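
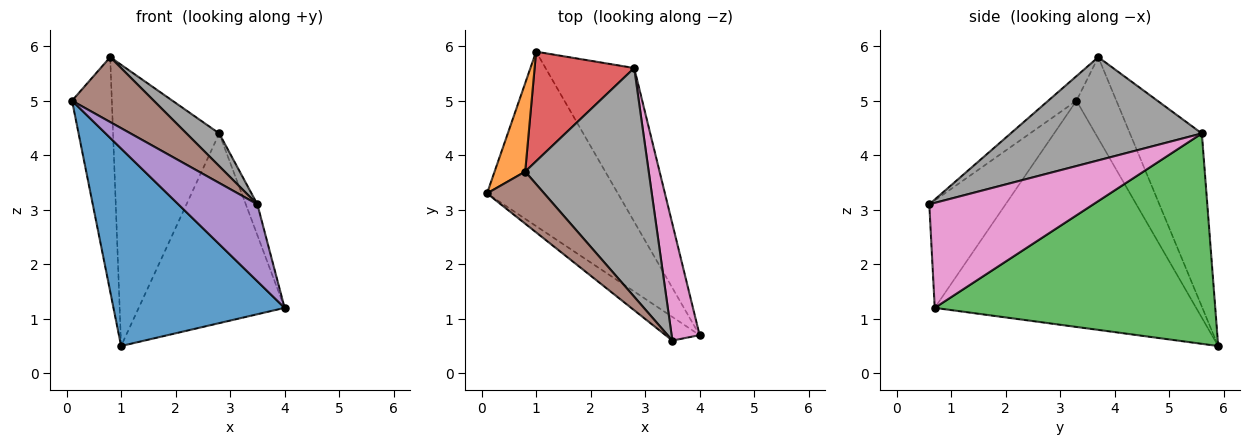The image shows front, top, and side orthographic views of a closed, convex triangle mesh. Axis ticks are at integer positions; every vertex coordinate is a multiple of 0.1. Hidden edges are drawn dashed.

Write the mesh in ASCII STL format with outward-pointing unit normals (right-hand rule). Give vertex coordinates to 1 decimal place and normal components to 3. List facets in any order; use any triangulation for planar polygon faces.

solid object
 facet normal -0.753 -0.493 -0.436
  outer loop
   vertex 1.0 5.9 0.5
   vertex 4.0 0.7 1.2
   vertex 0.1 3.3 5.0
  endloop
 endfacet
 facet normal -0.684 0.682 0.257
  outer loop
   vertex 0.8 3.7 5.8
   vertex 1.0 5.9 0.5
   vertex 0.1 3.3 5.0
  endloop
 endfacet
 facet normal 0.831 0.432 -0.350
  outer loop
   vertex 2.8 5.6 4.4
   vertex 4.0 0.7 1.2
   vertex 1.0 5.9 0.5
  endloop
 endfacet
 facet normal -0.534 0.788 0.307
  outer loop
   vertex 2.8 5.6 4.4
   vertex 1.0 5.9 0.5
   vertex 0.8 3.7 5.8
  endloop
 endfacet
 facet normal -0.678 -0.703 -0.215
  outer loop
   vertex 3.5 0.6 3.1
   vertex 0.1 3.3 5.0
   vertex 4.0 0.7 1.2
  endloop
 endfacet
 facet normal -0.260 -0.753 0.604
  outer loop
   vertex 3.5 0.6 3.1
   vertex 0.8 3.7 5.8
   vertex 0.1 3.3 5.0
  endloop
 endfacet
 facet normal 0.964 0.068 0.257
  outer loop
   vertex 3.5 0.6 3.1
   vertex 4.0 0.7 1.2
   vertex 2.8 5.6 4.4
  endloop
 endfacet
 facet normal 0.637 -0.109 0.763
  outer loop
   vertex 3.5 0.6 3.1
   vertex 2.8 5.6 4.4
   vertex 0.8 3.7 5.8
  endloop
 endfacet
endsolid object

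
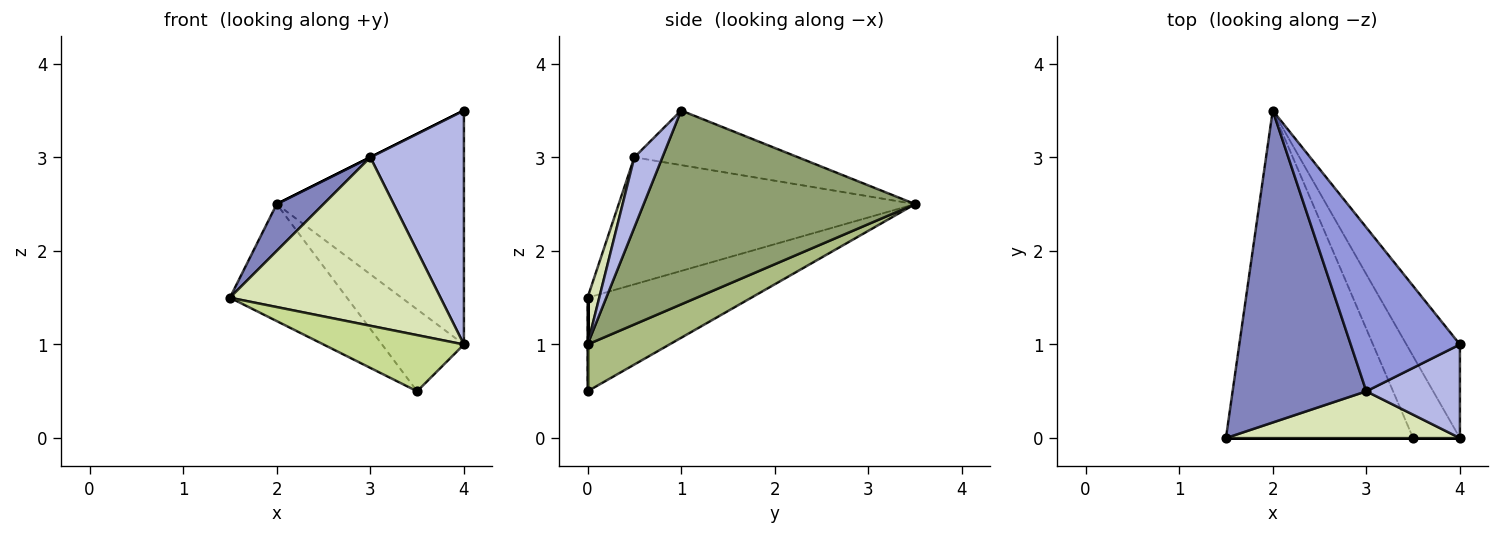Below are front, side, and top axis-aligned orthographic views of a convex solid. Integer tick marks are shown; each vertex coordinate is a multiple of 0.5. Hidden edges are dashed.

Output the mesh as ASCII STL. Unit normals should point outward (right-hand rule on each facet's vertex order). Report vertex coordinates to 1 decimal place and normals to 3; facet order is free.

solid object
 facet normal -0.426 0.304 -0.852
  outer loop
   vertex 3.5 0.0 0.5
   vertex 1.5 0.0 1.5
   vertex 2.0 3.5 2.5
  endloop
 endfacet
 facet normal -0.685 -0.108 0.721
  outer loop
   vertex 3.0 0.5 3.0
   vertex 2.0 3.5 2.5
   vertex 1.5 0.0 1.5
  endloop
 endfacet
 facet normal -0.447 0.000 0.894
  outer loop
   vertex 3.0 0.5 3.0
   vertex 4.0 1.0 3.5
   vertex 2.0 3.5 2.5
  endloop
 endfacet
 facet normal 0.268 -0.894 0.358
  outer loop
   vertex 4.0 0.0 1.0
   vertex 4.0 1.0 3.5
   vertex 3.0 0.5 3.0
  endloop
 endfacet
 facet normal 0.803 0.554 -0.221
  outer loop
   vertex 4.0 0.0 1.0
   vertex 2.0 3.5 2.5
   vertex 4.0 1.0 3.5
  endloop
 endfacet
 facet normal 0.577 0.577 -0.577
  outer loop
   vertex 4.0 0.0 1.0
   vertex 3.5 0.0 0.5
   vertex 2.0 3.5 2.5
  endloop
 endfacet
 facet normal 0.000 -1.000 0.000
  outer loop
   vertex 4.0 0.0 1.0
   vertex 1.5 0.0 1.5
   vertex 3.5 0.0 0.5
  endloop
 endfacet
 facet normal 0.053 -0.962 0.267
  outer loop
   vertex 4.0 0.0 1.0
   vertex 3.0 0.5 3.0
   vertex 1.5 0.0 1.5
  endloop
 endfacet
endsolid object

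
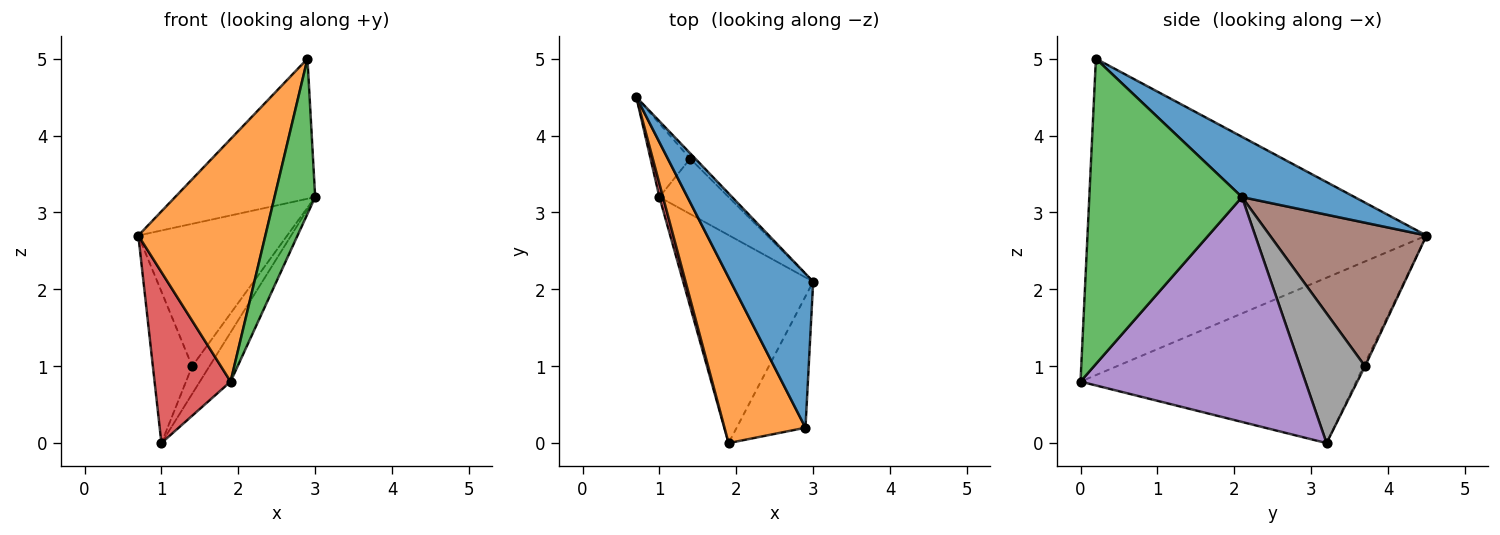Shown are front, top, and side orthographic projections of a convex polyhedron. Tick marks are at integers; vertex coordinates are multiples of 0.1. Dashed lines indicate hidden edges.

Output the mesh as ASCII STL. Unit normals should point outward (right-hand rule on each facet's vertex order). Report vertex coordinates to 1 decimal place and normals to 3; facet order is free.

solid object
 facet normal 0.476 0.592 0.651
  outer loop
   vertex 2.9 0.2 5.0
   vertex 3.0 2.1 3.2
   vertex 0.7 4.5 2.7
  endloop
 endfacet
 facet normal -0.911 -0.341 0.233
  outer loop
   vertex 2.9 0.2 5.0
   vertex 0.7 4.5 2.7
   vertex 1.9 0.0 0.8
  endloop
 endfacet
 facet normal 0.944 -0.251 -0.213
  outer loop
   vertex 2.9 0.2 5.0
   vertex 1.9 0.0 0.8
   vertex 3.0 2.1 3.2
  endloop
 endfacet
 facet normal -0.964 -0.266 0.021
  outer loop
   vertex 1.0 3.2 0.0
   vertex 1.9 0.0 0.8
   vertex 0.7 4.5 2.7
  endloop
 endfacet
 facet normal 0.860 0.118 -0.497
  outer loop
   vertex 1.0 3.2 0.0
   vertex 3.0 2.1 3.2
   vertex 1.9 0.0 0.8
  endloop
 endfacet
 facet normal 0.724 0.689 -0.026
  outer loop
   vertex 1.4 3.7 1.0
   vertex 0.7 4.5 2.7
   vertex 3.0 2.1 3.2
  endloop
 endfacet
 facet normal -0.033 0.899 -0.437
  outer loop
   vertex 1.4 3.7 1.0
   vertex 1.0 3.2 0.0
   vertex 0.7 4.5 2.7
  endloop
 endfacet
 facet normal 0.859 0.229 -0.458
  outer loop
   vertex 1.4 3.7 1.0
   vertex 3.0 2.1 3.2
   vertex 1.0 3.2 0.0
  endloop
 endfacet
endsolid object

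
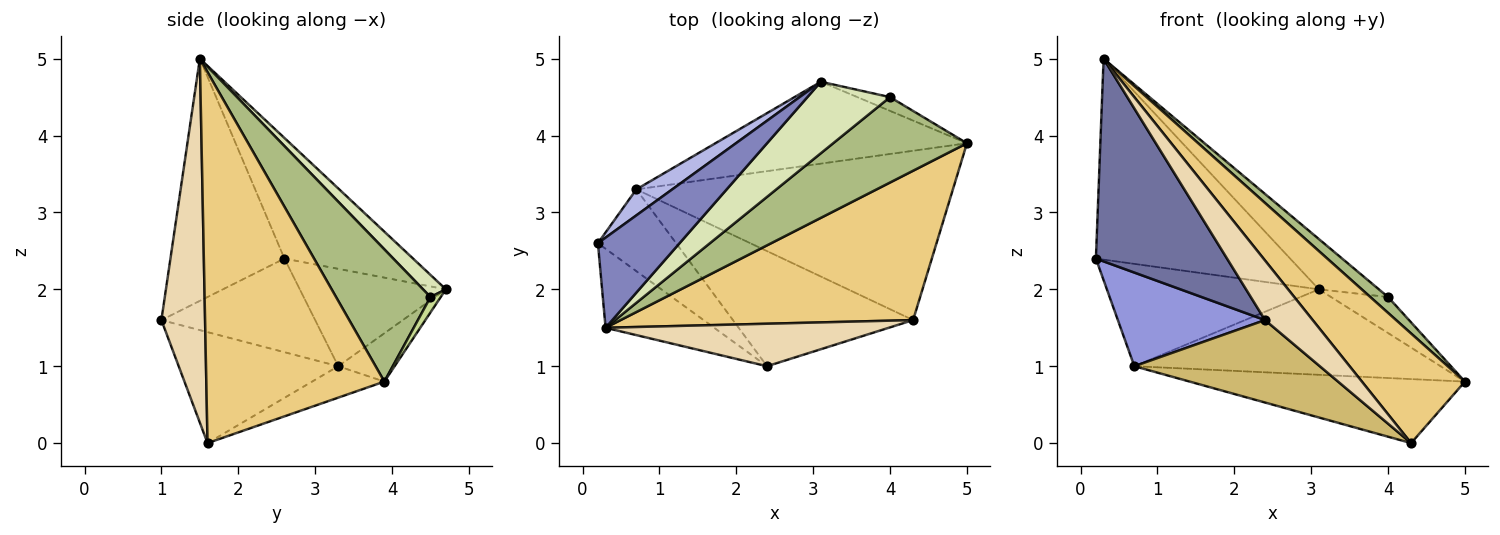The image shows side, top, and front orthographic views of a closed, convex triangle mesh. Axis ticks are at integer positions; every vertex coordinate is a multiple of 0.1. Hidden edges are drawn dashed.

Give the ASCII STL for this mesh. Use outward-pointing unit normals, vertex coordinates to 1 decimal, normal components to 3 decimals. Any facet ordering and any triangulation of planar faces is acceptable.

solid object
 facet normal -0.629 -0.724 -0.282
  outer loop
   vertex 0.3 1.5 5.0
   vertex 0.2 2.6 2.4
   vertex 2.4 1.0 1.6
  endloop
 endfacet
 facet normal -0.517 0.781 0.350
  outer loop
   vertex 3.1 4.7 2.0
   vertex 0.2 2.6 2.4
   vertex 0.3 1.5 5.0
  endloop
 endfacet
 facet normal -0.618 -0.592 -0.517
  outer loop
   vertex 0.7 3.3 1.0
   vertex 2.4 1.0 1.6
   vertex 0.2 2.6 2.4
  endloop
 endfacet
 facet normal -0.555 0.806 0.205
  outer loop
   vertex 0.7 3.3 1.0
   vertex 0.2 2.6 2.4
   vertex 3.1 4.7 2.0
  endloop
 endfacet
 facet normal -0.132 0.716 -0.686
  outer loop
   vertex 0.7 3.3 1.0
   vertex 3.1 4.7 2.0
   vertex 5.0 3.9 0.8
  endloop
 endfacet
 facet normal 0.697 -0.131 0.705
  outer loop
   vertex 4.0 4.5 1.9
   vertex 0.3 1.5 5.0
   vertex 5.0 3.9 0.8
  endloop
 endfacet
 facet normal 0.166 0.921 -0.352
  outer loop
   vertex 4.0 4.5 1.9
   vertex 5.0 3.9 0.8
   vertex 3.1 4.7 2.0
  endloop
 endfacet
 facet normal 0.214 0.562 0.799
  outer loop
   vertex 4.0 4.5 1.9
   vertex 3.1 4.7 2.0
   vertex 0.3 1.5 5.0
  endloop
 endfacet
 facet normal -0.092 0.352 -0.931
  outer loop
   vertex 4.3 1.6 0.0
   vertex 0.7 3.3 1.0
   vertex 5.0 3.9 0.8
  endloop
 endfacet
 facet normal -0.448 -0.521 -0.727
  outer loop
   vertex 4.3 1.6 0.0
   vertex 2.4 1.0 1.6
   vertex 0.7 3.3 1.0
  endloop
 endfacet
 facet normal 0.715 -0.414 0.564
  outer loop
   vertex 4.3 1.6 0.0
   vertex 5.0 3.9 0.8
   vertex 0.3 1.5 5.0
  endloop
 endfacet
 facet normal 0.598 -0.653 0.465
  outer loop
   vertex 4.3 1.6 0.0
   vertex 0.3 1.5 5.0
   vertex 2.4 1.0 1.6
  endloop
 endfacet
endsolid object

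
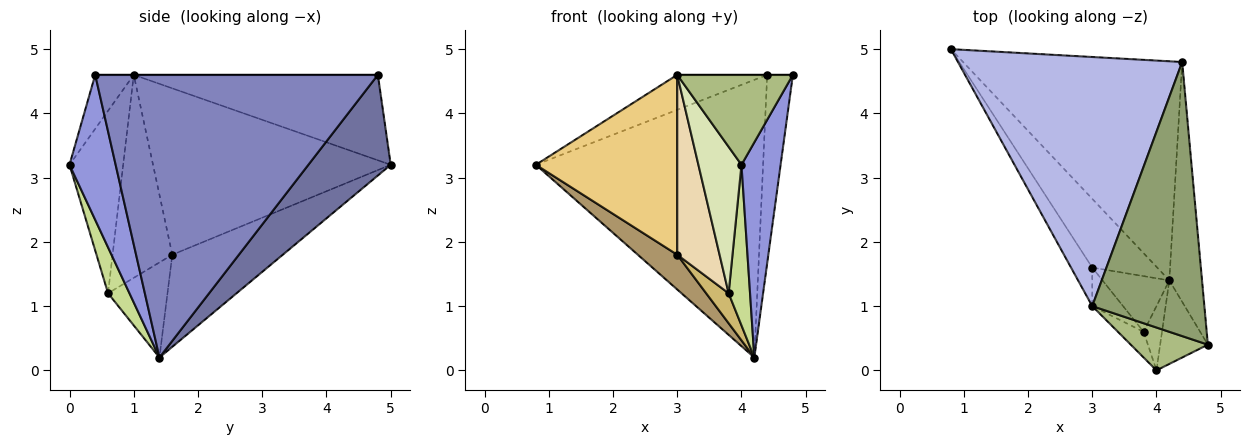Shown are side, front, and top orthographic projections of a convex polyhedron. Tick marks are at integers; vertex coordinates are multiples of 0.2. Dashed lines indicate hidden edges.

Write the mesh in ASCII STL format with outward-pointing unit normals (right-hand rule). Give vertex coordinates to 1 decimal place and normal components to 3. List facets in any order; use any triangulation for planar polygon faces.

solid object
 facet normal 0.274 0.755 -0.596
  outer loop
   vertex 4.2 1.4 0.2
   vertex 0.8 5.0 3.2
   vertex 4.4 4.8 4.6
  endloop
 endfacet
 facet normal 0.989 0.090 -0.114
  outer loop
   vertex 4.2 1.4 0.2
   vertex 4.4 4.8 4.6
   vertex 4.8 0.4 4.6
  endloop
 endfacet
 facet normal 0.740 -0.627 -0.243
  outer loop
   vertex 4.0 0.0 3.2
   vertex 4.2 1.4 0.2
   vertex 4.8 0.4 4.6
  endloop
 endfacet
 facet normal -0.353 0.130 0.927
  outer loop
   vertex 3.0 1.0 4.6
   vertex 4.4 4.8 4.6
   vertex 0.8 5.0 3.2
  endloop
 endfacet
 facet normal 0.000 0.000 1.000
  outer loop
   vertex 3.0 1.0 4.6
   vertex 4.8 0.4 4.6
   vertex 4.4 4.8 4.6
  endloop
 endfacet
 facet normal -0.288 -0.865 0.412
  outer loop
   vertex 3.0 1.0 4.6
   vertex 4.0 0.0 3.2
   vertex 4.8 0.4 4.6
  endloop
 endfacet
 facet normal 0.680 -0.680 -0.272
  outer loop
   vertex 3.8 0.6 1.2
   vertex 4.2 1.4 0.2
   vertex 4.0 0.0 3.2
  endloop
 endfacet
 facet normal -0.775 -0.622 -0.109
  outer loop
   vertex 3.8 0.6 1.2
   vertex 4.0 0.0 3.2
   vertex 3.0 1.0 4.6
  endloop
 endfacet
 facet normal -0.785 -0.280 -0.553
  outer loop
   vertex 3.0 1.6 1.8
   vertex 0.8 5.0 3.2
   vertex 4.2 1.4 0.2
  endloop
 endfacet
 facet normal -0.782 -0.296 -0.549
  outer loop
   vertex 3.0 1.6 1.8
   vertex 4.2 1.4 0.2
   vertex 3.8 0.6 1.2
  endloop
 endfacet
 facet normal -0.854 -0.508 -0.109
  outer loop
   vertex 3.0 1.6 1.8
   vertex 3.0 1.0 4.6
   vertex 0.8 5.0 3.2
  endloop
 endfacet
 facet normal -0.810 -0.574 -0.123
  outer loop
   vertex 3.0 1.6 1.8
   vertex 3.8 0.6 1.2
   vertex 3.0 1.0 4.6
  endloop
 endfacet
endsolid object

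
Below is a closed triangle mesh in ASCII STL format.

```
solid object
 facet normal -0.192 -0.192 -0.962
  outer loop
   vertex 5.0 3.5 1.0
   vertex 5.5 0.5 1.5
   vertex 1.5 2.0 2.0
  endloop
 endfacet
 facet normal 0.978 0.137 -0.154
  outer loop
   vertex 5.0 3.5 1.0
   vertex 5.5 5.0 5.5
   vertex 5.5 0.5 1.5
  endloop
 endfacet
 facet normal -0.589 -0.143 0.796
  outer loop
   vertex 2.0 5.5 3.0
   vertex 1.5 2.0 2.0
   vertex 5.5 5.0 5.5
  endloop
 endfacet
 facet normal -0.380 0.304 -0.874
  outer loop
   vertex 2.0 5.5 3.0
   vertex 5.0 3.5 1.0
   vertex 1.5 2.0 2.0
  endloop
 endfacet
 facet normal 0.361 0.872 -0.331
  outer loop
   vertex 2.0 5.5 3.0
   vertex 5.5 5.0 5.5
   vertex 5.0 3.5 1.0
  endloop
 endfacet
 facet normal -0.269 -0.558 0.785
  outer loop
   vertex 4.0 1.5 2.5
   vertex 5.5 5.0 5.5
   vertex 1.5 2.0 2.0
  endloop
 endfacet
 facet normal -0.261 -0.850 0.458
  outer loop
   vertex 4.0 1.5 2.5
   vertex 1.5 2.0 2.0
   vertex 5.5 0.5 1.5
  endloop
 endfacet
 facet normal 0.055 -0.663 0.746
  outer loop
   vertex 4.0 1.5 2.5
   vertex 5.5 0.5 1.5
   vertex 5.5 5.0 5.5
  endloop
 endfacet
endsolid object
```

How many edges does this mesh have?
12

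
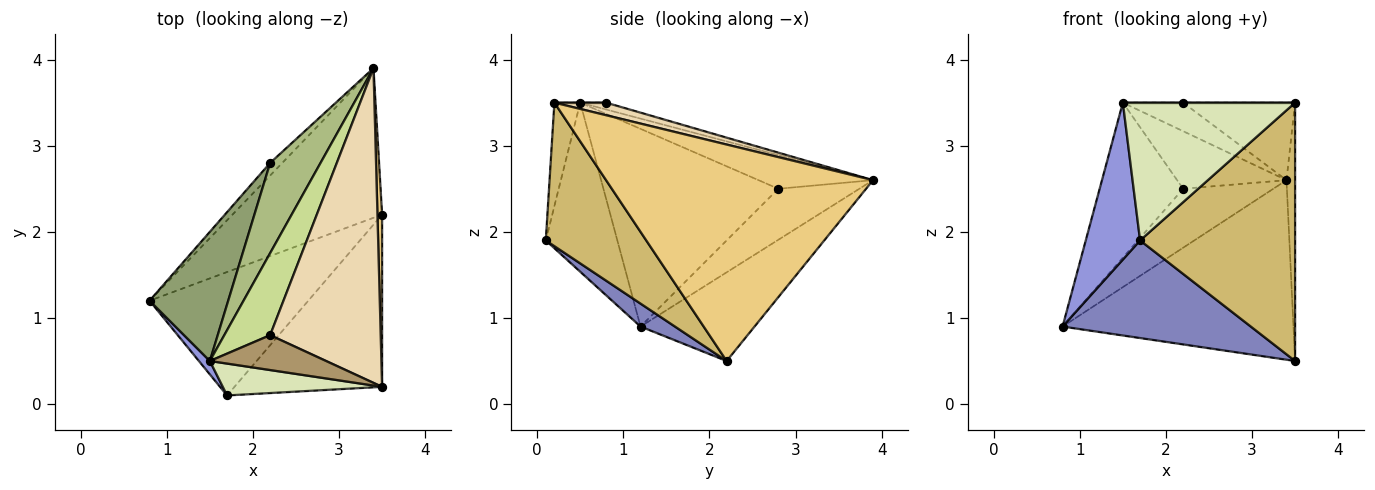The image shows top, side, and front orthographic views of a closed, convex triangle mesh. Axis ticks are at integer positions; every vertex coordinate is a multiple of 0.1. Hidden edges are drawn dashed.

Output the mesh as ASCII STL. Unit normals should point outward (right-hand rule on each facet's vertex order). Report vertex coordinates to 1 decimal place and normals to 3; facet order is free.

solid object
 facet normal -0.355 0.718 -0.598
  outer loop
   vertex 3.4 3.9 2.6
   vertex 3.5 2.2 0.5
   vertex 0.8 1.2 0.9
  endloop
 endfacet
 facet normal 0.113 -0.616 -0.779
  outer loop
   vertex 1.7 0.1 1.9
   vertex 0.8 1.2 0.9
   vertex 3.5 2.2 0.5
  endloop
 endfacet
 facet normal -0.795 -0.604 0.052
  outer loop
   vertex 1.7 0.1 1.9
   vertex 1.5 0.5 3.5
   vertex 0.8 1.2 0.9
  endloop
 endfacet
 facet normal -0.660 0.735 -0.157
  outer loop
   vertex 2.2 2.8 2.5
   vertex 3.4 3.9 2.6
   vertex 0.8 1.2 0.9
  endloop
 endfacet
 facet normal -0.849 0.405 0.338
  outer loop
   vertex 2.2 2.8 2.5
   vertex 0.8 1.2 0.9
   vertex 1.5 0.5 3.5
  endloop
 endfacet
 facet normal -0.491 0.469 0.734
  outer loop
   vertex 2.2 2.8 2.5
   vertex 1.5 0.5 3.5
   vertex 3.4 3.9 2.6
  endloop
 endfacet
 facet normal -0.140 0.326 0.935
  outer loop
   vertex 2.2 0.8 3.5
   vertex 3.4 3.9 2.6
   vertex 1.5 0.5 3.5
  endloop
 endfacet
 facet normal -0.145 -0.964 0.223
  outer loop
   vertex 3.5 0.2 3.5
   vertex 1.5 0.5 3.5
   vertex 1.7 0.1 1.9
  endloop
 endfacet
 facet normal 0.000 0.000 1.000
  outer loop
   vertex 3.5 0.2 3.5
   vertex 2.2 0.8 3.5
   vertex 1.5 0.5 3.5
  endloop
 endfacet
 facet normal 0.475 -0.732 -0.488
  outer loop
   vertex 3.5 0.2 3.5
   vertex 1.7 0.1 1.9
   vertex 3.5 2.2 0.5
  endloop
 endfacet
 facet normal 0.999 0.032 0.021
  outer loop
   vertex 3.5 0.2 3.5
   vertex 3.5 2.2 0.5
   vertex 3.4 3.9 2.6
  endloop
 endfacet
 facet normal 0.110 0.238 0.965
  outer loop
   vertex 3.5 0.2 3.5
   vertex 3.4 3.9 2.6
   vertex 2.2 0.8 3.5
  endloop
 endfacet
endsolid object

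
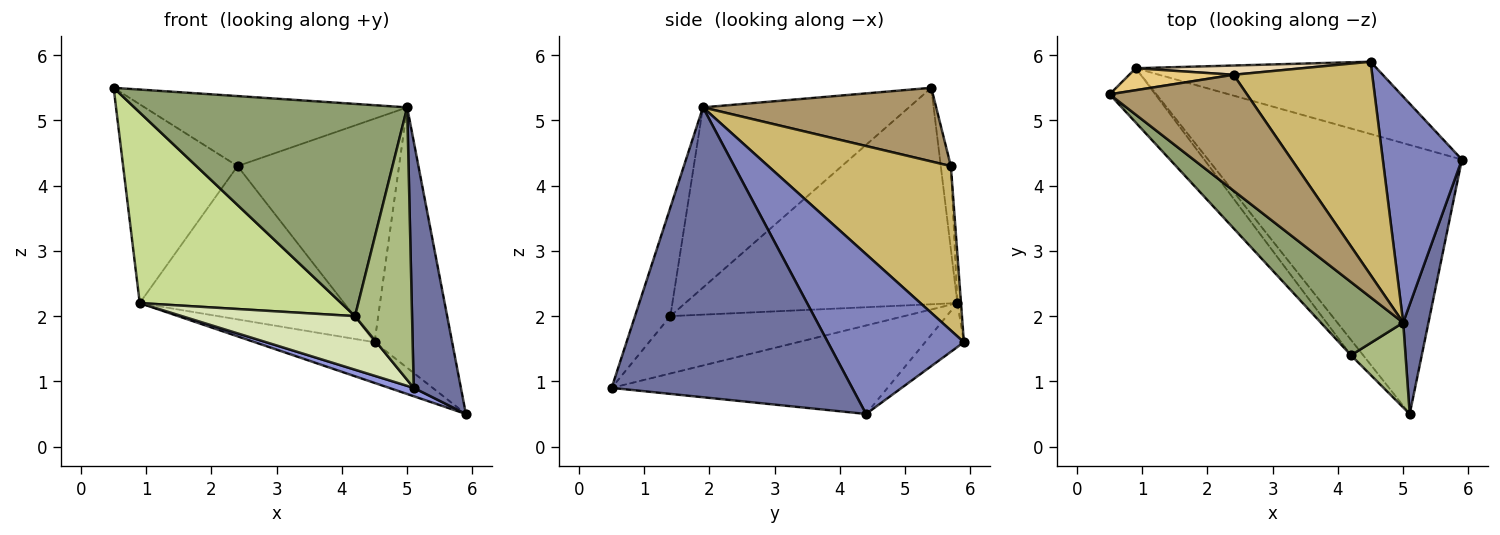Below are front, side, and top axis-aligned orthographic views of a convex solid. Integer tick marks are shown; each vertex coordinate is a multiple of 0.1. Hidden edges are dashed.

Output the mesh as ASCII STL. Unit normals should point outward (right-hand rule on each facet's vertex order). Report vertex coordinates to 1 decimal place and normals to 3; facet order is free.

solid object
 facet normal 0.978 -0.192 0.085
  outer loop
   vertex 5.0 1.9 5.2
   vertex 5.1 0.5 0.9
   vertex 5.9 4.4 0.5
  endloop
 endfacet
 facet normal 0.798 0.455 0.395
  outer loop
   vertex 5.0 1.9 5.2
   vertex 5.9 4.4 0.5
   vertex 4.5 5.9 1.6
  endloop
 endfacet
 facet normal -0.329 -0.029 -0.944
  outer loop
   vertex 0.9 5.8 2.2
   vertex 5.9 4.4 0.5
   vertex 5.1 0.5 0.9
  endloop
 endfacet
 facet normal -0.157 0.485 -0.861
  outer loop
   vertex 0.9 5.8 2.2
   vertex 4.5 5.9 1.6
   vertex 5.9 4.4 0.5
  endloop
 endfacet
 facet normal -0.581 -0.770 0.265
  outer loop
   vertex 4.2 1.4 2.0
   vertex 5.0 1.9 5.2
   vertex 0.5 5.4 5.5
  endloop
 endfacet
 facet normal -0.509 -0.822 0.256
  outer loop
   vertex 4.2 1.4 2.0
   vertex 5.1 0.5 0.9
   vertex 5.0 1.9 5.2
  endloop
 endfacet
 facet normal -0.792 -0.587 -0.167
  outer loop
   vertex 4.2 1.4 2.0
   vertex 0.5 5.4 5.5
   vertex 0.9 5.8 2.2
  endloop
 endfacet
 facet normal -0.792 -0.587 -0.168
  outer loop
   vertex 4.2 1.4 2.0
   vertex 0.9 5.8 2.2
   vertex 5.1 0.5 0.9
  endloop
 endfacet
 facet normal 0.417 0.470 0.778
  outer loop
   vertex 2.4 5.7 4.3
   vertex 0.5 5.4 5.5
   vertex 5.0 1.9 5.2
  endloop
 endfacet
 facet normal 0.633 0.560 0.534
  outer loop
   vertex 2.4 5.7 4.3
   vertex 5.0 1.9 5.2
   vertex 4.5 5.9 1.6
  endloop
 endfacet
 facet normal -0.087 0.990 0.109
  outer loop
   vertex 2.4 5.7 4.3
   vertex 0.9 5.8 2.2
   vertex 0.5 5.4 5.5
  endloop
 endfacet
 facet normal -0.018 0.998 0.060
  outer loop
   vertex 2.4 5.7 4.3
   vertex 4.5 5.9 1.6
   vertex 0.9 5.8 2.2
  endloop
 endfacet
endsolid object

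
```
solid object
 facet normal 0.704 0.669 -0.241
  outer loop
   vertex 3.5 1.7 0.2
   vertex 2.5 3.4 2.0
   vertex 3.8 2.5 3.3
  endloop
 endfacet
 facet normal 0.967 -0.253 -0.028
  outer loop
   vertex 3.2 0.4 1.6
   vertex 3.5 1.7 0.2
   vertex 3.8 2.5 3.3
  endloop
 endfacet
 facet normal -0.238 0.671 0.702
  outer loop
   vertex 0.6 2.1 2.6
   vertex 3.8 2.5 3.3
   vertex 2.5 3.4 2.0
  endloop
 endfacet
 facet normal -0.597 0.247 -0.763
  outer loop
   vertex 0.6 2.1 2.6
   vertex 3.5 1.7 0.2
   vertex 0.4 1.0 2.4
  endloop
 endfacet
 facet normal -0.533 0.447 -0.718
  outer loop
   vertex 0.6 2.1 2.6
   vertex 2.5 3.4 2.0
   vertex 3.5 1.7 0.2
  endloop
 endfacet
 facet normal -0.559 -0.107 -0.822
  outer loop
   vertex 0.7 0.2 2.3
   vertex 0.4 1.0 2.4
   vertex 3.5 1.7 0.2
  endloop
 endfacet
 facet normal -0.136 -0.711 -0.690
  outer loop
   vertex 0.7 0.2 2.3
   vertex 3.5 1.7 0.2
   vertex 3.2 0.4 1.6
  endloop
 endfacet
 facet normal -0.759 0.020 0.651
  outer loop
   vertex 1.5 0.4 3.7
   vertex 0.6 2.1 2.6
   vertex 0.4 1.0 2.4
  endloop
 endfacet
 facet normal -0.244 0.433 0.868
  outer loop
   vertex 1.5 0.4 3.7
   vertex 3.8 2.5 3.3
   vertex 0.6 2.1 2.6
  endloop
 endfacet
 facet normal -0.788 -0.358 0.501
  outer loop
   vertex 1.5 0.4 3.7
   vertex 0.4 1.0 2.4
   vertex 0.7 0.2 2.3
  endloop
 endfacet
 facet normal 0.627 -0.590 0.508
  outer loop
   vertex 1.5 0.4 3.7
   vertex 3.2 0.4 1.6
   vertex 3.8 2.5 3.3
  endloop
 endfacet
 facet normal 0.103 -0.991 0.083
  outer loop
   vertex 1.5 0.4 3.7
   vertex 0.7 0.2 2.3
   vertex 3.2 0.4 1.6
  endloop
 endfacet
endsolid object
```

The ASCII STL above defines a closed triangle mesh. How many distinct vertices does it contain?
8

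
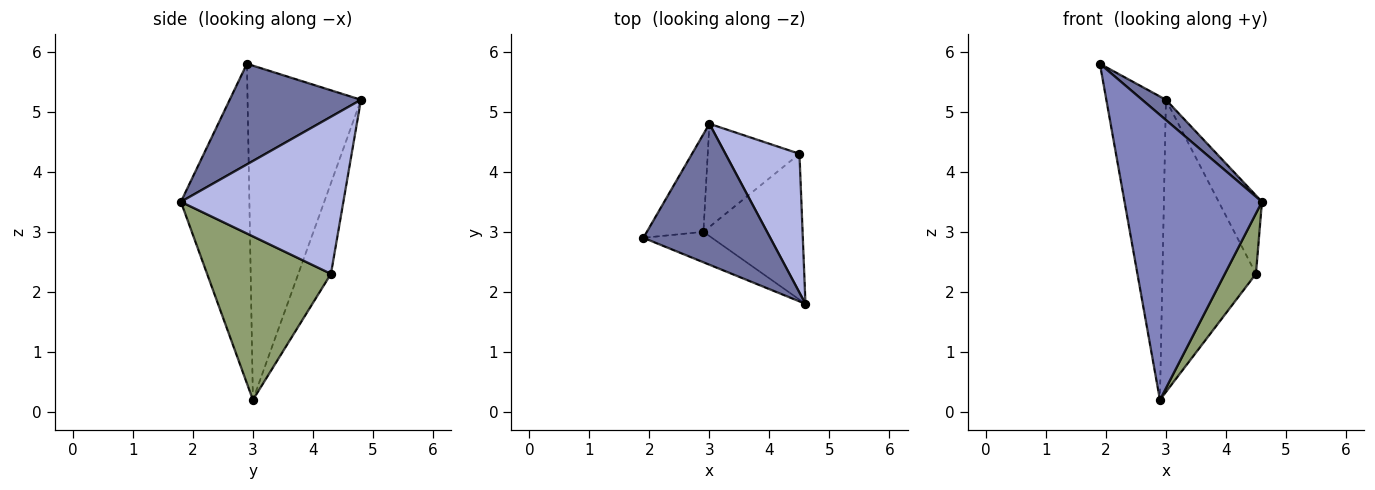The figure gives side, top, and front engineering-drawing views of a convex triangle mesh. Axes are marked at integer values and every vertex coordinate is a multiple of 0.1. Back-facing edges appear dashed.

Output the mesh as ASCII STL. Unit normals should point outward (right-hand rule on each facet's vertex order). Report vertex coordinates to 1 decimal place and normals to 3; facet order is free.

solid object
 facet normal 0.618 -0.112 0.778
  outer loop
   vertex 3.0 4.8 5.2
   vertex 1.9 2.9 5.8
   vertex 4.6 1.8 3.5
  endloop
 endfacet
 facet normal -0.444 -0.891 -0.095
  outer loop
   vertex 2.9 3.0 0.2
   vertex 4.6 1.8 3.5
   vertex 1.9 2.9 5.8
  endloop
 endfacet
 facet normal -0.875 0.460 -0.148
  outer loop
   vertex 2.9 3.0 0.2
   vertex 1.9 2.9 5.8
   vertex 3.0 4.8 5.2
  endloop
 endfacet
 facet normal 0.879 0.234 0.415
  outer loop
   vertex 4.5 4.3 2.3
   vertex 3.0 4.8 5.2
   vertex 4.6 1.8 3.5
  endloop
 endfacet
 facet normal 0.836 -0.210 -0.507
  outer loop
   vertex 4.5 4.3 2.3
   vertex 4.6 1.8 3.5
   vertex 2.9 3.0 0.2
  endloop
 endfacet
 facet normal -0.313 0.896 -0.316
  outer loop
   vertex 4.5 4.3 2.3
   vertex 2.9 3.0 0.2
   vertex 3.0 4.8 5.2
  endloop
 endfacet
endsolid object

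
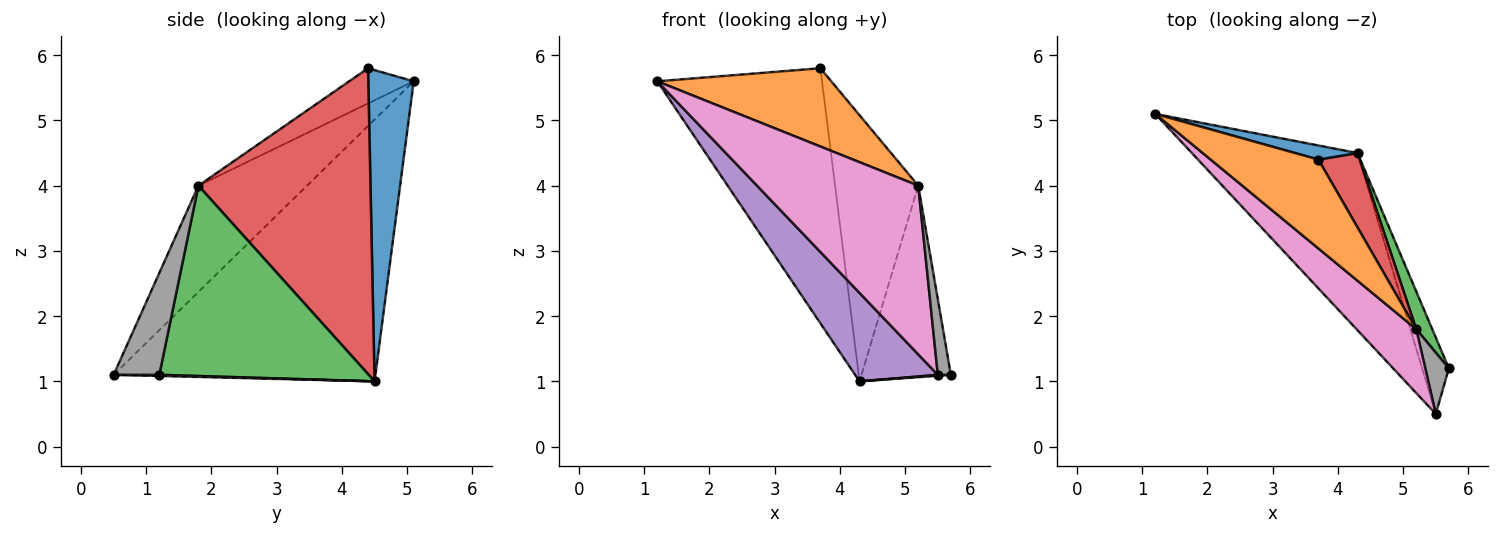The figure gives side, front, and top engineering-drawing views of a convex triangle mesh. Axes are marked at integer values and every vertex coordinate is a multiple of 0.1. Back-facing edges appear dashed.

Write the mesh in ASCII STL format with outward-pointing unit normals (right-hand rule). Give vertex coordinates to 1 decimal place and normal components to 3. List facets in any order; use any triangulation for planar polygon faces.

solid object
 facet normal 0.265 0.963 0.053
  outer loop
   vertex 3.7 4.4 5.8
   vertex 4.3 4.5 1.0
   vertex 1.2 5.1 5.6
  endloop
 endfacet
 facet normal -0.238 -0.642 0.729
  outer loop
   vertex 5.2 1.8 4.0
   vertex 3.7 4.4 5.8
   vertex 1.2 5.1 5.6
  endloop
 endfacet
 facet normal 0.917 0.391 0.077
  outer loop
   vertex 5.2 1.8 4.0
   vertex 5.7 1.2 1.1
   vertex 4.3 4.5 1.0
  endloop
 endfacet
 facet normal 0.894 0.432 0.121
  outer loop
   vertex 5.2 1.8 4.0
   vertex 4.3 4.5 1.0
   vertex 3.7 4.4 5.8
  endloop
 endfacet
 facet normal -0.816 -0.258 -0.517
  outer loop
   vertex 5.5 0.5 1.1
   vertex 1.2 5.1 5.6
   vertex 4.3 4.5 1.0
  endloop
 endfacet
 facet normal 0.043 -0.012 -0.999
  outer loop
   vertex 5.5 0.5 1.1
   vertex 4.3 4.5 1.0
   vertex 5.7 1.2 1.1
  endloop
 endfacet
 facet normal -0.533 -0.791 0.300
  outer loop
   vertex 5.5 0.5 1.1
   vertex 5.2 1.8 4.0
   vertex 1.2 5.1 5.6
  endloop
 endfacet
 facet normal 0.939 -0.268 0.217
  outer loop
   vertex 5.5 0.5 1.1
   vertex 5.7 1.2 1.1
   vertex 5.2 1.8 4.0
  endloop
 endfacet
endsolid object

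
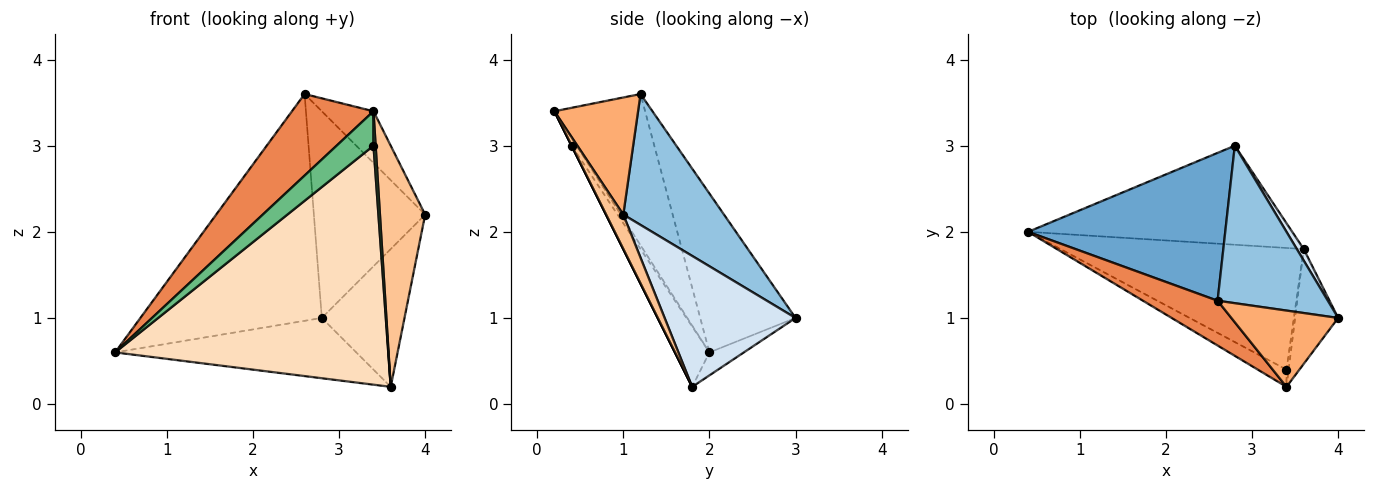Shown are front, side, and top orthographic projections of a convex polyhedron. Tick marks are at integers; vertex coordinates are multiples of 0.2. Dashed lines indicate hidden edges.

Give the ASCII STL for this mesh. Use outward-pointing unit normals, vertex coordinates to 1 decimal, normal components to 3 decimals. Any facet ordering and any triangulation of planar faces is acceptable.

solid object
 facet normal -0.403 0.767 0.500
  outer loop
   vertex 2.6 1.2 3.6
   vertex 2.8 3.0 1.0
   vertex 0.4 2.0 0.6
  endloop
 endfacet
 facet normal 0.584 0.646 0.492
  outer loop
   vertex 2.6 1.2 3.6
   vertex 4.0 1.0 2.2
   vertex 2.8 3.0 1.0
  endloop
 endfacet
 facet normal -0.074 0.519 -0.852
  outer loop
   vertex 3.6 1.8 0.2
   vertex 0.4 2.0 0.6
   vertex 2.8 3.0 1.0
  endloop
 endfacet
 facet normal 0.845 0.533 0.044
  outer loop
   vertex 3.6 1.8 0.2
   vertex 2.8 3.0 1.0
   vertex 4.0 1.0 2.2
  endloop
 endfacet
 facet normal -0.698 -0.627 0.345
  outer loop
   vertex 3.4 0.2 3.4
   vertex 2.6 1.2 3.6
   vertex 0.4 2.0 0.6
  endloop
 endfacet
 facet normal 0.672 0.415 0.613
  outer loop
   vertex 3.4 0.2 3.4
   vertex 4.0 1.0 2.2
   vertex 2.6 1.2 3.6
  endloop
 endfacet
 facet normal 0.325 -0.854 -0.407
  outer loop
   vertex 3.4 0.2 3.4
   vertex 3.6 1.8 0.2
   vertex 4.0 1.0 2.2
  endloop
 endfacet
 facet normal -0.112 -0.886 -0.451
  outer loop
   vertex 3.4 0.4 3.0
   vertex 0.4 2.0 0.6
   vertex 3.6 1.8 0.2
  endloop
 endfacet
 facet normal -0.118 -0.888 -0.444
  outer loop
   vertex 3.4 0.4 3.0
   vertex 3.4 0.2 3.4
   vertex 0.4 2.0 0.6
  endloop
 endfacet
 facet normal 0.000 -0.894 -0.447
  outer loop
   vertex 3.4 0.4 3.0
   vertex 3.6 1.8 0.2
   vertex 3.4 0.2 3.4
  endloop
 endfacet
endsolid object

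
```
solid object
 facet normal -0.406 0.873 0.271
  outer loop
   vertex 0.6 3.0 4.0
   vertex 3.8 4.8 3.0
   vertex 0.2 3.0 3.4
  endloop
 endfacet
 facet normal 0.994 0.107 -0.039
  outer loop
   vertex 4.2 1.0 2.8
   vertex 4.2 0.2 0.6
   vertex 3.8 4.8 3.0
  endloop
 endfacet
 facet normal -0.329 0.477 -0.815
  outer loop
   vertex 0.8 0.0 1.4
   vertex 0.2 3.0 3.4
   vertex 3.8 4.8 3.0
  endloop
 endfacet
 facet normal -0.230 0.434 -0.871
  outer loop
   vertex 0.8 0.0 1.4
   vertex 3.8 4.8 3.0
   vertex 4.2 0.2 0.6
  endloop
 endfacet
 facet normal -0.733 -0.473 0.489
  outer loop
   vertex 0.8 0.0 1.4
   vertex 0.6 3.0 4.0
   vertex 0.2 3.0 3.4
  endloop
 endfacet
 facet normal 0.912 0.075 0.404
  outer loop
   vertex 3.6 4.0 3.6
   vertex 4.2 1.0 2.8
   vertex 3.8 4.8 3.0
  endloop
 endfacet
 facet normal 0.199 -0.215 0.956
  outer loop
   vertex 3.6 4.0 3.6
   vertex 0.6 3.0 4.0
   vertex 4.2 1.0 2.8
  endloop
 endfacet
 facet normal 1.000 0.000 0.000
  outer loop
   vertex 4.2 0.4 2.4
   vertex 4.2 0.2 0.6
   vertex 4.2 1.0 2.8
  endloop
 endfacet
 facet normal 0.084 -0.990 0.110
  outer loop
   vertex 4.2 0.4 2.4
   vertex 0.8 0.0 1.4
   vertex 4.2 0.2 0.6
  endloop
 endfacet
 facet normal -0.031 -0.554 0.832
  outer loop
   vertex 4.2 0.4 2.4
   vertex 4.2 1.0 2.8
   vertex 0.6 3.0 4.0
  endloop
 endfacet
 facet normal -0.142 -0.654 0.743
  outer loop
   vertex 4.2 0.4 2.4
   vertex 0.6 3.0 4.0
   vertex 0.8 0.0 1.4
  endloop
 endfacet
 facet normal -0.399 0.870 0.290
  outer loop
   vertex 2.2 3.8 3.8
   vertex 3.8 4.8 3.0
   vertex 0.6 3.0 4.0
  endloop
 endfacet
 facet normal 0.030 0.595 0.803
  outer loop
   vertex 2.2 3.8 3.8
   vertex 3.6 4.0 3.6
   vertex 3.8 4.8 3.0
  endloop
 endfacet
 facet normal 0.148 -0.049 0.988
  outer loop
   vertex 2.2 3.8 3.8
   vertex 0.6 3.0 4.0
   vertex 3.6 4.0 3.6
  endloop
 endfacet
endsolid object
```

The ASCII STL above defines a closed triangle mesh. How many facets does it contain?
14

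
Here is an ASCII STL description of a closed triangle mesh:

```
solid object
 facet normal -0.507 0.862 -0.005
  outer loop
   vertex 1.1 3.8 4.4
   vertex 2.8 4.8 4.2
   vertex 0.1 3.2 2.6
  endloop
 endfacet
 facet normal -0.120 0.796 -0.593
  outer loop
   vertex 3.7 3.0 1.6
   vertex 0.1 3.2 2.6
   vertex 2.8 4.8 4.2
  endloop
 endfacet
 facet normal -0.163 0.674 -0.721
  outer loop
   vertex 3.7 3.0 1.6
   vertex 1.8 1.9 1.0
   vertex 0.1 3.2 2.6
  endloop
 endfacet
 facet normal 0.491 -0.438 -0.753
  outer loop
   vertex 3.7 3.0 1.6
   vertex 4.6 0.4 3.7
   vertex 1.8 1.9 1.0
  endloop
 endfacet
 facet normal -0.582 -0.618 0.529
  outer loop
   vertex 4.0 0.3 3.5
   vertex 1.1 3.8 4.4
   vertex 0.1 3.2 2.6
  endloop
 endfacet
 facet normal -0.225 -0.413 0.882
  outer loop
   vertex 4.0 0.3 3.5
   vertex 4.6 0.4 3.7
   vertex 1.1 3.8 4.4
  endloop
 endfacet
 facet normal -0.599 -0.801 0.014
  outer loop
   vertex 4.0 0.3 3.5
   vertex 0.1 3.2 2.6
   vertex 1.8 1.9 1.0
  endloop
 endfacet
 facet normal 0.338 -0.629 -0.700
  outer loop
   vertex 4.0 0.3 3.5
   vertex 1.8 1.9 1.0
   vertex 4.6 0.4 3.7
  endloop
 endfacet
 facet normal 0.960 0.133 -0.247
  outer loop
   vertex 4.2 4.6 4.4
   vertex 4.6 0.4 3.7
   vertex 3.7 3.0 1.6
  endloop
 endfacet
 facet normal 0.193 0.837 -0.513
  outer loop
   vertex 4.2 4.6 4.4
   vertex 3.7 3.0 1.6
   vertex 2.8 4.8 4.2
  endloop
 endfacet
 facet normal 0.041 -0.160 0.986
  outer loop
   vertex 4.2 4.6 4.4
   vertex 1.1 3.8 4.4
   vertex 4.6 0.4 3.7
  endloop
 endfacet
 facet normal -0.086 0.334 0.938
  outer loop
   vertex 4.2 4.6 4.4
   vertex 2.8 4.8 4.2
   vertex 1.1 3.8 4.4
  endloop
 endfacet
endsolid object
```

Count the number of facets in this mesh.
12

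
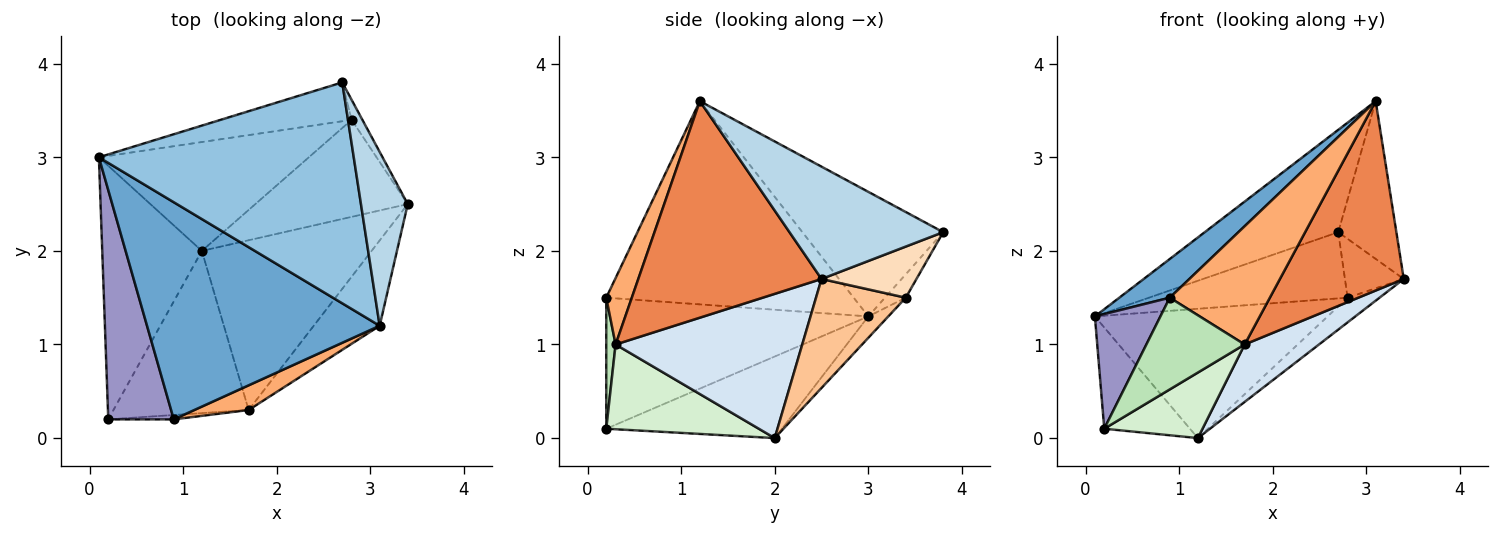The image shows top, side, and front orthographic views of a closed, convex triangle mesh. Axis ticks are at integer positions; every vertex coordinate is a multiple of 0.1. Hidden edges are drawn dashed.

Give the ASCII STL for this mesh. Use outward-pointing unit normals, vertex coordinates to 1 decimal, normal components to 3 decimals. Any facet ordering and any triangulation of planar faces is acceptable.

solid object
 facet normal -0.652 -0.133 0.746
  outer loop
   vertex 3.1 1.2 3.6
   vertex 0.1 3.0 1.3
   vertex 0.9 0.2 1.5
  endloop
 endfacet
 facet normal -0.405 0.384 0.829
  outer loop
   vertex 2.7 3.8 2.2
   vertex 0.1 3.0 1.3
   vertex 3.1 1.2 3.6
  endloop
 endfacet
 facet normal 0.871 0.330 0.363
  outer loop
   vertex 2.7 3.8 2.2
   vertex 3.1 1.2 3.6
   vertex 3.4 2.5 1.7
  endloop
 endfacet
 facet normal 0.627 -0.250 -0.738
  outer loop
   vertex 1.7 0.3 1.0
   vertex 1.2 2.0 0.0
   vertex 3.4 2.5 1.7
  endloop
 endfacet
 facet normal 0.803 -0.543 -0.245
  outer loop
   vertex 1.7 0.3 1.0
   vertex 3.4 2.5 1.7
   vertex 3.1 1.2 3.6
  endloop
 endfacet
 facet normal 0.243 -0.950 0.198
  outer loop
   vertex 1.7 0.3 1.0
   vertex 3.1 1.2 3.6
   vertex 0.9 0.2 1.5
  endloop
 endfacet
 facet normal 0.570 0.203 -0.797
  outer loop
   vertex 2.8 3.4 1.5
   vertex 3.4 2.5 1.7
   vertex 1.2 2.0 0.0
  endloop
 endfacet
 facet normal 0.837 0.518 -0.177
  outer loop
   vertex 2.8 3.4 1.5
   vertex 2.7 3.8 2.2
   vertex 3.4 2.5 1.7
  endloop
 endfacet
 facet normal -0.065 0.763 -0.643
  outer loop
   vertex 2.8 3.4 1.5
   vertex 1.2 2.0 0.0
   vertex 0.1 3.0 1.3
  endloop
 endfacet
 facet normal -0.090 0.859 -0.504
  outer loop
   vertex 2.8 3.4 1.5
   vertex 0.1 3.0 1.3
   vertex 2.7 3.8 2.2
  endloop
 endfacet
 facet normal 0.095 -0.994 -0.047
  outer loop
   vertex 0.2 0.2 0.1
   vertex 1.7 0.3 1.0
   vertex 0.9 0.2 1.5
  endloop
 endfacet
 facet normal 0.503 -0.324 -0.802
  outer loop
   vertex 0.2 0.2 0.1
   vertex 1.2 2.0 0.0
   vertex 1.7 0.3 1.0
  endloop
 endfacet
 facet normal -0.873 -0.218 0.436
  outer loop
   vertex 0.2 0.2 0.1
   vertex 0.9 0.2 1.5
   vertex 0.1 3.0 1.3
  endloop
 endfacet
 facet normal -0.605 0.295 -0.739
  outer loop
   vertex 0.2 0.2 0.1
   vertex 0.1 3.0 1.3
   vertex 1.2 2.0 0.0
  endloop
 endfacet
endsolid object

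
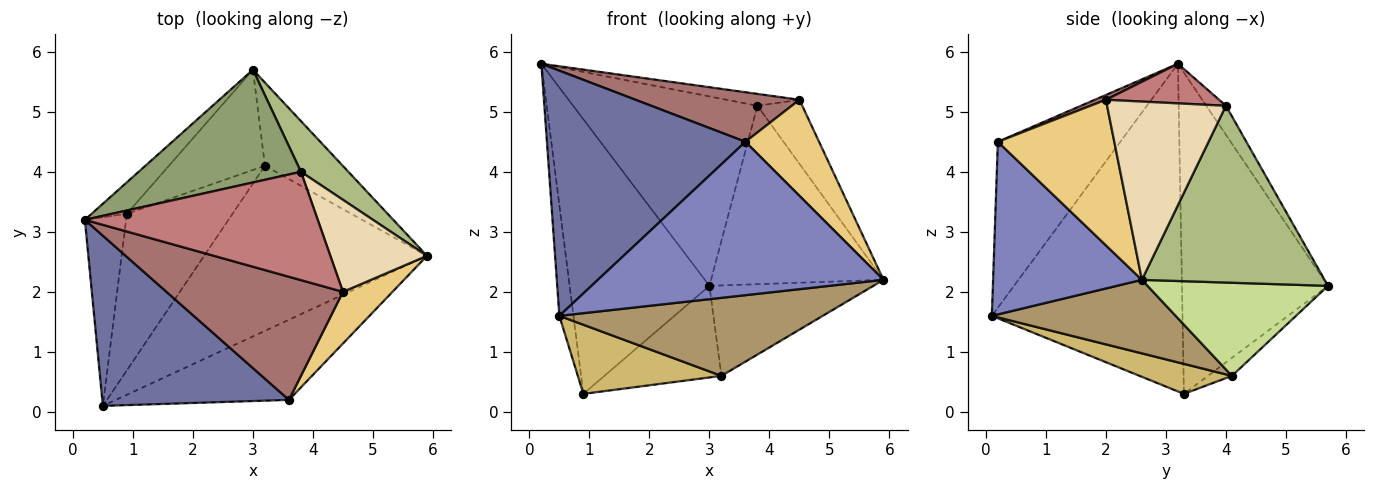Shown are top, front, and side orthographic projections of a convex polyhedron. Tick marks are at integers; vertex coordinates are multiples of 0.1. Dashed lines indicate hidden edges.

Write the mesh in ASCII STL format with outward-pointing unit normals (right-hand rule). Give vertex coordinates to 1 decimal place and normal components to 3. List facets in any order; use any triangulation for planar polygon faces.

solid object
 facet normal -0.452 -0.733 0.509
  outer loop
   vertex 3.6 0.2 4.5
   vertex 0.2 3.2 5.8
   vertex 0.5 0.1 1.6
  endloop
 endfacet
 facet normal 0.419 -0.805 -0.420
  outer loop
   vertex 3.6 0.2 4.5
   vertex 0.5 0.1 1.6
   vertex 5.9 2.6 2.2
  endloop
 endfacet
 facet normal -0.990 0.073 -0.125
  outer loop
   vertex 0.9 3.3 0.3
   vertex 0.5 0.1 1.6
   vertex 0.2 3.2 5.8
  endloop
 endfacet
 facet normal -0.720 0.689 -0.079
  outer loop
   vertex 0.9 3.3 0.3
   vertex 0.2 3.2 5.8
   vertex 3.0 5.7 2.1
  endloop
 endfacet
 facet normal -0.091 0.856 0.509
  outer loop
   vertex 3.8 4.0 5.1
   vertex 3.0 5.7 2.1
   vertex 0.2 3.2 5.8
  endloop
 endfacet
 facet normal 0.714 0.674 0.192
  outer loop
   vertex 3.8 4.0 5.1
   vertex 5.9 2.6 2.2
   vertex 3.0 5.7 2.1
  endloop
 endfacet
 facet normal 0.629 0.572 -0.526
  outer loop
   vertex 3.2 4.1 0.6
   vertex 3.0 5.7 2.1
   vertex 5.9 2.6 2.2
  endloop
 endfacet
 facet normal -0.137 0.668 -0.731
  outer loop
   vertex 3.2 4.1 0.6
   vertex 0.9 3.3 0.3
   vertex 3.0 5.7 2.1
  endloop
 endfacet
 facet normal 0.286 -0.410 -0.866
  outer loop
   vertex 3.2 4.1 0.6
   vertex 5.9 2.6 2.2
   vertex 0.5 0.1 1.6
  endloop
 endfacet
 facet normal 0.252 -0.391 -0.885
  outer loop
   vertex 3.2 4.1 0.6
   vertex 0.5 0.1 1.6
   vertex 0.9 3.3 0.3
  endloop
 endfacet
 facet normal 0.812 -0.514 0.276
  outer loop
   vertex 4.5 2.0 5.2
   vertex 3.6 0.2 4.5
   vertex 5.9 2.6 2.2
  endloop
 endfacet
 facet normal 0.834 0.315 0.452
  outer loop
   vertex 4.5 2.0 5.2
   vertex 5.9 2.6 2.2
   vertex 3.8 4.0 5.1
  endloop
 endfacet
 facet normal 0.025 -0.373 0.927
  outer loop
   vertex 4.5 2.0 5.2
   vertex 0.2 3.2 5.8
   vertex 3.6 0.2 4.5
  endloop
 endfacet
 facet normal 0.167 0.107 0.980
  outer loop
   vertex 4.5 2.0 5.2
   vertex 3.8 4.0 5.1
   vertex 0.2 3.2 5.8
  endloop
 endfacet
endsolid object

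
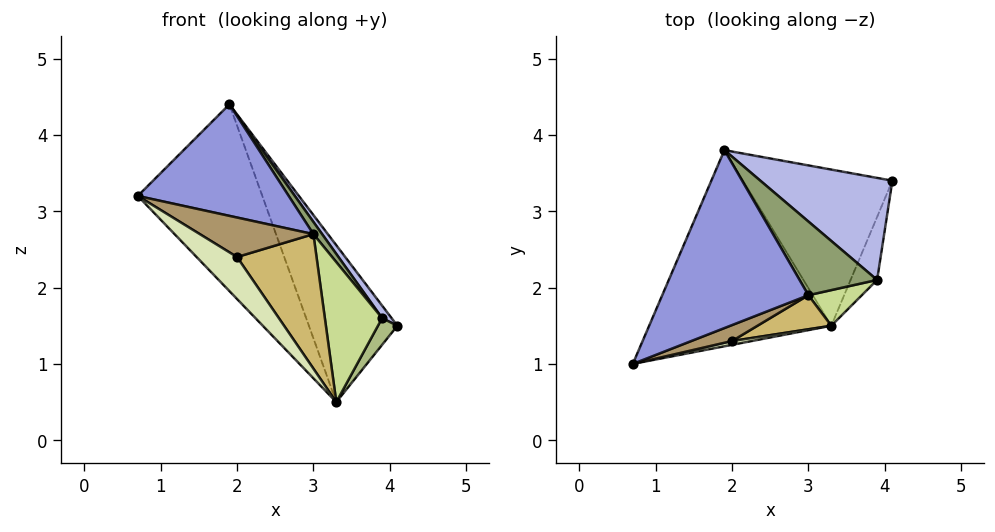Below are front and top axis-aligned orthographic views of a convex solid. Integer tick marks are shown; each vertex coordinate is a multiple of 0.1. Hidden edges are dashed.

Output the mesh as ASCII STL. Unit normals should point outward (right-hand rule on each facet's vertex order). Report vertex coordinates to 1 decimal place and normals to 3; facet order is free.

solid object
 facet normal -0.663 0.516 -0.542
  outer loop
   vertex 3.3 1.5 0.5
   vertex 0.7 1.0 3.2
   vertex 1.9 3.8 4.4
  endloop
 endfacet
 facet normal -0.625 0.553 -0.551
  outer loop
   vertex 3.3 1.5 0.5
   vertex 1.9 3.8 4.4
   vertex 4.1 3.4 1.5
  endloop
 endfacet
 facet normal 0.365 -0.494 0.789
  outer loop
   vertex 3.0 1.9 2.7
   vertex 1.9 3.8 4.4
   vertex 0.7 1.0 3.2
  endloop
 endfacet
 facet normal 0.789 -0.075 0.609
  outer loop
   vertex 3.9 2.1 1.6
   vertex 4.1 3.4 1.5
   vertex 1.9 3.8 4.4
  endloop
 endfacet
 facet normal 0.779 -0.103 0.619
  outer loop
   vertex 3.9 2.1 1.6
   vertex 1.9 3.8 4.4
   vertex 3.0 1.9 2.7
  endloop
 endfacet
 facet normal 0.901 -0.169 -0.399
  outer loop
   vertex 3.9 2.1 1.6
   vertex 3.3 1.5 0.5
   vertex 4.1 3.4 1.5
  endloop
 endfacet
 facet normal 0.459 -0.861 0.219
  outer loop
   vertex 3.9 2.1 1.6
   vertex 3.0 1.9 2.7
   vertex 3.3 1.5 0.5
  endloop
 endfacet
 facet normal 0.275 -0.958 0.087
  outer loop
   vertex 2.0 1.3 2.4
   vertex 0.7 1.0 3.2
   vertex 3.3 1.5 0.5
  endloop
 endfacet
 facet normal 0.406 -0.848 0.342
  outer loop
   vertex 2.0 1.3 2.4
   vertex 3.0 1.9 2.7
   vertex 0.7 1.0 3.2
  endloop
 endfacet
 facet normal 0.453 -0.864 0.219
  outer loop
   vertex 2.0 1.3 2.4
   vertex 3.3 1.5 0.5
   vertex 3.0 1.9 2.7
  endloop
 endfacet
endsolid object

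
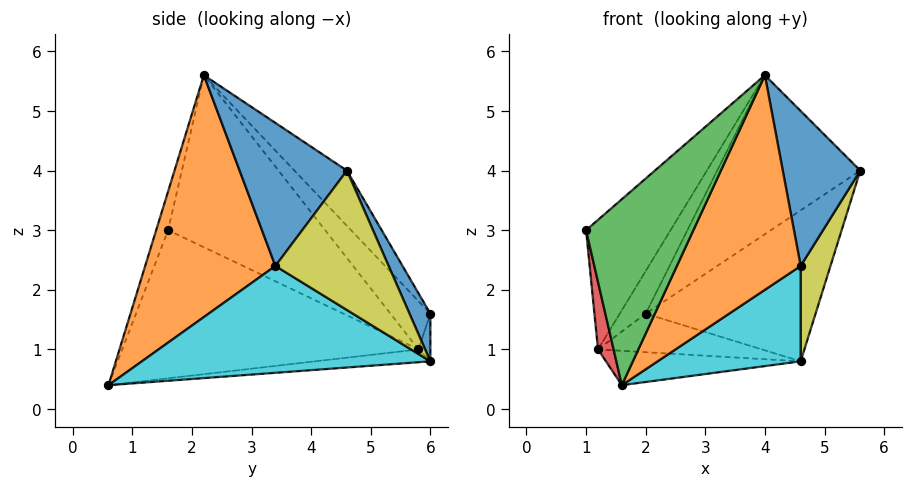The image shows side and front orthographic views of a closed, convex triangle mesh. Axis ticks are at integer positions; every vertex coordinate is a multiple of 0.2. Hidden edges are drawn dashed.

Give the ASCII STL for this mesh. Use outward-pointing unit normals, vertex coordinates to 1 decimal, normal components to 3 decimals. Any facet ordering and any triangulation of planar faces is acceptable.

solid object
 facet normal 0.113 0.923 0.368
  outer loop
   vertex 4.6 6.0 0.8
   vertex 2.0 6.0 1.6
   vertex 5.6 4.6 4.0
  endloop
 endfacet
 facet normal -0.236 0.643 0.729
  outer loop
   vertex 4.0 2.2 5.6
   vertex 5.6 4.6 4.0
   vertex 2.0 6.0 1.6
  endloop
 endfacet
 facet normal -0.104 -0.936 0.336
  outer loop
   vertex 4.0 2.2 5.6
   vertex 1.0 1.6 3.0
   vertex 1.6 0.6 0.4
  endloop
 endfacet
 facet normal -0.977 -0.051 -0.206
  outer loop
   vertex 1.2 5.8 1.0
   vertex 1.6 0.6 0.4
   vertex 1.0 1.6 3.0
  endloop
 endfacet
 facet normal -0.652 0.351 0.672
  outer loop
   vertex 1.2 5.8 1.0
   vertex 1.0 1.6 3.0
   vertex 4.0 2.2 5.6
  endloop
 endfacet
 facet normal -0.612 0.397 0.684
  outer loop
   vertex 1.2 5.8 1.0
   vertex 4.0 2.2 5.6
   vertex 2.0 6.0 1.6
  endloop
 endfacet
 facet normal -0.071 0.971 -0.229
  outer loop
   vertex 1.2 5.8 1.0
   vertex 2.0 6.0 1.6
   vertex 4.6 6.0 0.8
  endloop
 endfacet
 facet normal -0.065 0.109 -0.992
  outer loop
   vertex 1.2 5.8 1.0
   vertex 4.6 6.0 0.8
   vertex 1.6 0.6 0.4
  endloop
 endfacet
 facet normal 0.894 -0.235 -0.382
  outer loop
   vertex 4.6 3.4 2.4
   vertex 4.6 6.0 0.8
   vertex 5.6 4.6 4.0
  endloop
 endfacet
 facet normal 0.726 -0.360 -0.585
  outer loop
   vertex 4.6 3.4 2.4
   vertex 1.6 0.6 0.4
   vertex 4.6 6.0 0.8
  endloop
 endfacet
 facet normal 0.809 -0.584 -0.067
  outer loop
   vertex 4.6 3.4 2.4
   vertex 5.6 4.6 4.0
   vertex 4.0 2.2 5.6
  endloop
 endfacet
 facet normal 0.719 -0.684 -0.122
  outer loop
   vertex 4.6 3.4 2.4
   vertex 4.0 2.2 5.6
   vertex 1.6 0.6 0.4
  endloop
 endfacet
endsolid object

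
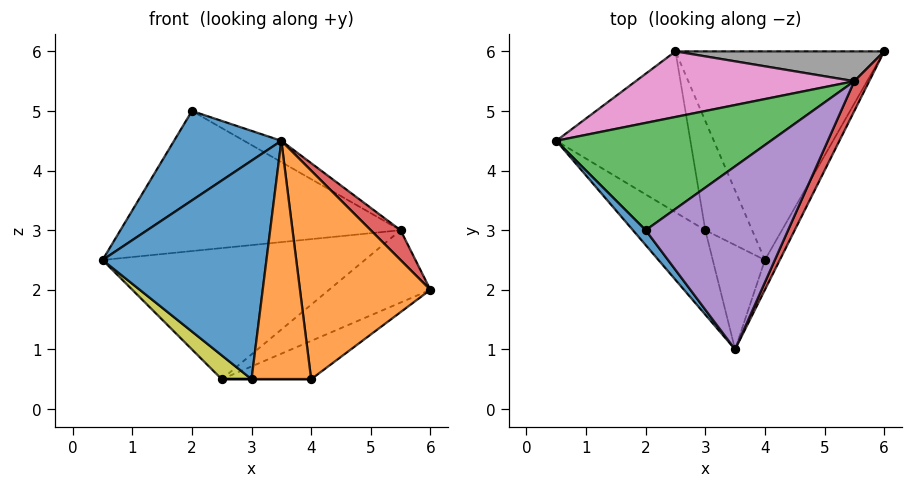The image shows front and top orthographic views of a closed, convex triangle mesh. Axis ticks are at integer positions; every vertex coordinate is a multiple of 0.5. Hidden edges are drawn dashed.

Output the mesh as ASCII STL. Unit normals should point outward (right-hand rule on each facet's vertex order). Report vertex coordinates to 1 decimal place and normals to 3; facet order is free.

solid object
 facet normal -0.783 -0.613 0.102
  outer loop
   vertex 2.0 3.0 5.0
   vertex 0.5 4.5 2.5
   vertex 3.5 1.0 4.5
  endloop
 endfacet
 facet normal 0.878 -0.473 -0.068
  outer loop
   vertex 4.0 2.5 0.5
   vertex 6.0 6.0 2.0
   vertex 3.5 1.0 4.5
  endloop
 endfacet
 facet normal -0.214 0.775 0.594
  outer loop
   vertex 5.5 5.5 3.0
   vertex 0.5 4.5 2.5
   vertex 2.0 3.0 5.0
  endloop
 endfacet
 facet normal 0.905 -0.302 0.302
  outer loop
   vertex 5.5 5.5 3.0
   vertex 3.5 1.0 4.5
   vertex 6.0 6.0 2.0
  endloop
 endfacet
 facet normal 0.436 0.104 0.894
  outer loop
   vertex 5.5 5.5 3.0
   vertex 2.0 3.0 5.0
   vertex 3.5 1.0 4.5
  endloop
 endfacet
 facet normal 0.388 0.166 -0.906
  outer loop
   vertex 2.5 6.0 0.5
   vertex 6.0 6.0 2.0
   vertex 4.0 2.5 0.5
  endloop
 endfacet
 facet normal -0.218 0.873 0.436
  outer loop
   vertex 2.5 6.0 0.5
   vertex 0.5 4.5 2.5
   vertex 5.5 5.5 3.0
  endloop
 endfacet
 facet normal -0.161 0.913 0.376
  outer loop
   vertex 2.5 6.0 0.5
   vertex 5.5 5.5 3.0
   vertex 6.0 6.0 2.0
  endloop
 endfacet
 facet normal -0.660 -0.110 -0.743
  outer loop
   vertex 3.0 3.0 0.5
   vertex 0.5 4.5 2.5
   vertex 2.5 6.0 0.5
  endloop
 endfacet
 facet normal 0.000 0.000 -1.000
  outer loop
   vertex 3.0 3.0 0.5
   vertex 2.5 6.0 0.5
   vertex 4.0 2.5 0.5
  endloop
 endfacet
 facet normal -0.647 -0.711 -0.275
  outer loop
   vertex 3.0 3.0 0.5
   vertex 3.5 1.0 4.5
   vertex 0.5 4.5 2.5
  endloop
 endfacet
 facet normal -0.416 -0.833 -0.364
  outer loop
   vertex 3.0 3.0 0.5
   vertex 4.0 2.5 0.5
   vertex 3.5 1.0 4.5
  endloop
 endfacet
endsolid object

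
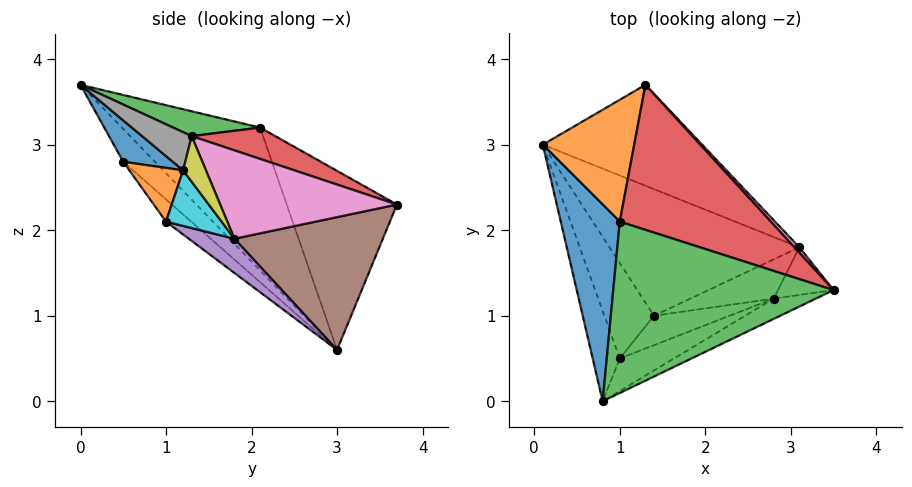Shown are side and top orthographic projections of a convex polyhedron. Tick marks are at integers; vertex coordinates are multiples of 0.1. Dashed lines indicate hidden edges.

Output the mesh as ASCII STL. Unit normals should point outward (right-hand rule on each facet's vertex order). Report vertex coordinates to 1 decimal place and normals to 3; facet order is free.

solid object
 facet normal -0.910 0.176 0.376
  outer loop
   vertex 1.0 2.1 3.2
   vertex 0.1 3.0 0.6
   vertex 0.8 0.0 3.7
  endloop
 endfacet
 facet normal -0.820 0.389 0.419
  outer loop
   vertex 1.0 2.1 3.2
   vertex 1.3 3.7 2.3
   vertex 0.1 3.0 0.6
  endloop
 endfacet
 facet normal 0.109 0.220 0.969
  outer loop
   vertex 1.0 2.1 3.2
   vertex 0.8 0.0 3.7
   vertex 3.5 1.3 3.1
  endloop
 endfacet
 facet normal 0.181 0.456 0.871
  outer loop
   vertex 1.0 2.1 3.2
   vertex 3.5 1.3 3.1
   vertex 1.3 3.7 2.3
  endloop
 endfacet
 facet normal 0.151 -0.529 -0.835
  outer loop
   vertex 3.1 1.8 1.9
   vertex 1.4 1.0 2.1
   vertex 0.1 3.0 0.6
  endloop
 endfacet
 facet normal 0.508 0.609 -0.609
  outer loop
   vertex 3.1 1.8 1.9
   vertex 0.1 3.0 0.6
   vertex 1.3 3.7 2.3
  endloop
 endfacet
 facet normal 0.730 0.683 0.041
  outer loop
   vertex 3.1 1.8 1.9
   vertex 1.3 3.7 2.3
   vertex 3.5 1.3 3.1
  endloop
 endfacet
 facet normal 0.335 -0.867 -0.370
  outer loop
   vertex 2.8 1.2 2.7
   vertex 3.5 1.3 3.1
   vertex 0.8 0.0 3.7
  endloop
 endfacet
 facet normal 0.378 -0.803 -0.461
  outer loop
   vertex 2.8 1.2 2.7
   vertex 3.1 1.8 1.9
   vertex 3.5 1.3 3.1
  endloop
 endfacet
 facet normal 0.324 -0.811 -0.487
  outer loop
   vertex 2.8 1.2 2.7
   vertex 1.4 1.0 2.1
   vertex 3.1 1.8 1.9
  endloop
 endfacet
 facet normal 0.311 -0.858 -0.408
  outer loop
   vertex 1.0 0.5 2.8
   vertex 2.8 1.2 2.7
   vertex 0.8 0.0 3.7
  endloop
 endfacet
 facet normal 0.306 -0.849 -0.431
  outer loop
   vertex 1.0 0.5 2.8
   vertex 1.4 1.0 2.1
   vertex 2.8 1.2 2.7
  endloop
 endfacet
 facet normal -0.591 -0.642 -0.488
  outer loop
   vertex 1.0 0.5 2.8
   vertex 0.8 0.0 3.7
   vertex 0.1 3.0 0.6
  endloop
 endfacet
 facet normal -0.297 -0.689 -0.661
  outer loop
   vertex 1.0 0.5 2.8
   vertex 0.1 3.0 0.6
   vertex 1.4 1.0 2.1
  endloop
 endfacet
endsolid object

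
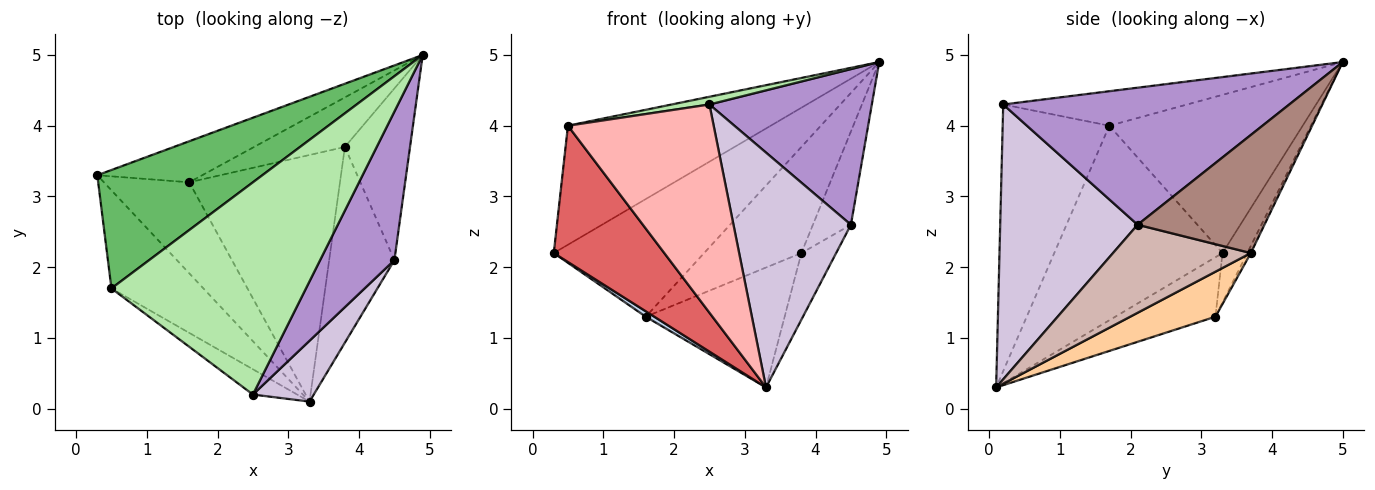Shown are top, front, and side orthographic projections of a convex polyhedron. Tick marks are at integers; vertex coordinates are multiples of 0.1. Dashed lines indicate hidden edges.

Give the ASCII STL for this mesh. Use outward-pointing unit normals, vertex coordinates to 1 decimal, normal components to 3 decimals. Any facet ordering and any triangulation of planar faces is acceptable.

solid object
 facet normal -0.154 0.933 -0.326
  outer loop
   vertex 1.6 3.2 1.3
   vertex 0.3 3.3 2.2
   vertex 4.9 5.0 4.9
  endloop
 endfacet
 facet normal -0.571 -0.049 -0.819
  outer loop
   vertex 1.6 3.2 1.3
   vertex 3.3 0.1 0.3
   vertex 0.3 3.3 2.2
  endloop
 endfacet
 facet normal -0.033 0.906 -0.423
  outer loop
   vertex 3.8 3.7 2.2
   vertex 1.6 3.2 1.3
   vertex 4.9 5.0 4.9
  endloop
 endfacet
 facet normal 0.259 0.422 -0.869
  outer loop
   vertex 3.8 3.7 2.2
   vertex 3.3 0.1 0.3
   vertex 1.6 3.2 1.3
  endloop
 endfacet
 facet normal -0.560 0.587 0.584
  outer loop
   vertex 0.5 1.7 4.0
   vertex 4.9 5.0 4.9
   vertex 0.3 3.3 2.2
  endloop
 endfacet
 facet normal -0.174 -0.036 0.984
  outer loop
   vertex 0.5 1.7 4.0
   vertex 2.5 0.2 4.3
   vertex 4.9 5.0 4.9
  endloop
 endfacet
 facet normal -0.777 -0.511 -0.367
  outer loop
   vertex 0.5 1.7 4.0
   vertex 0.3 3.3 2.2
   vertex 3.3 0.1 0.3
  endloop
 endfacet
 facet normal -0.588 -0.803 -0.097
  outer loop
   vertex 0.5 1.7 4.0
   vertex 3.3 0.1 0.3
   vertex 2.5 0.2 4.3
  endloop
 endfacet
 facet normal 0.787 -0.447 0.426
  outer loop
   vertex 4.5 2.1 2.6
   vertex 4.9 5.0 4.9
   vertex 2.5 0.2 4.3
  endloop
 endfacet
 facet normal 0.750 -0.641 0.166
  outer loop
   vertex 4.5 2.1 2.6
   vertex 2.5 0.2 4.3
   vertex 3.3 0.1 0.3
  endloop
 endfacet
 facet normal 0.847 0.254 -0.467
  outer loop
   vertex 4.5 2.1 2.6
   vertex 3.8 3.7 2.2
   vertex 4.9 5.0 4.9
  endloop
 endfacet
 facet normal 0.787 0.199 -0.584
  outer loop
   vertex 4.5 2.1 2.6
   vertex 3.3 0.1 0.3
   vertex 3.8 3.7 2.2
  endloop
 endfacet
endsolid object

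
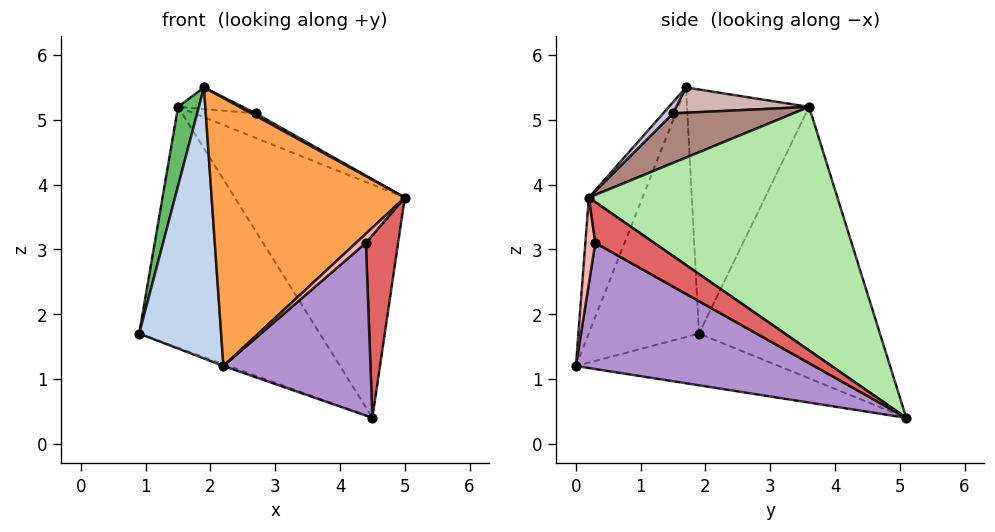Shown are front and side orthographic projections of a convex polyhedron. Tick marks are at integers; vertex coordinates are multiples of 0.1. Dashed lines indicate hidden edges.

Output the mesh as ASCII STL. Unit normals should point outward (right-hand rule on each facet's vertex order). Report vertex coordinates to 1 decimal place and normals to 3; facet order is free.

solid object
 facet normal -0.347 0.009 -0.938
  outer loop
   vertex 2.2 0.0 1.2
   vertex 0.9 1.9 1.7
   vertex 4.5 5.1 0.4
  endloop
 endfacet
 facet normal -0.790 -0.587 0.177
  outer loop
   vertex 2.2 0.0 1.2
   vertex 1.9 1.7 5.5
   vertex 0.9 1.9 1.7
  endloop
 endfacet
 facet normal -0.252 -0.906 0.341
  outer loop
   vertex 2.2 0.0 1.2
   vertex 5.0 0.2 3.8
   vertex 1.9 1.7 5.5
  endloop
 endfacet
 facet normal -0.691 0.690 -0.216
  outer loop
   vertex 1.5 3.6 5.2
   vertex 4.5 5.1 0.4
   vertex 0.9 1.9 1.7
  endloop
 endfacet
 facet normal -0.956 -0.163 0.243
  outer loop
   vertex 1.5 3.6 5.2
   vertex 0.9 1.9 1.7
   vertex 1.9 1.7 5.5
  endloop
 endfacet
 facet normal 0.679 0.464 0.569
  outer loop
   vertex 1.5 3.6 5.2
   vertex 5.0 0.2 3.8
   vertex 4.5 5.1 0.4
  endloop
 endfacet
 facet normal 0.678 -0.371 -0.634
  outer loop
   vertex 4.4 0.3 3.1
   vertex 4.5 5.1 0.4
   vertex 5.0 0.2 3.8
  endloop
 endfacet
 facet normal 0.577 -0.577 -0.577
  outer loop
   vertex 4.4 0.3 3.1
   vertex 5.0 0.2 3.8
   vertex 2.2 0.0 1.2
  endloop
 endfacet
 facet normal 0.632 -0.390 -0.670
  outer loop
   vertex 4.4 0.3 3.1
   vertex 2.2 0.0 1.2
   vertex 4.5 5.1 0.4
  endloop
 endfacet
 facet normal 0.402 -0.186 0.897
  outer loop
   vertex 2.7 1.5 5.1
   vertex 1.9 1.7 5.5
   vertex 5.0 0.2 3.8
  endloop
 endfacet
 facet normal 0.593 0.303 0.746
  outer loop
   vertex 2.7 1.5 5.1
   vertex 5.0 0.2 3.8
   vertex 1.5 3.6 5.2
  endloop
 endfacet
 facet normal 0.481 0.235 0.845
  outer loop
   vertex 2.7 1.5 5.1
   vertex 1.5 3.6 5.2
   vertex 1.9 1.7 5.5
  endloop
 endfacet
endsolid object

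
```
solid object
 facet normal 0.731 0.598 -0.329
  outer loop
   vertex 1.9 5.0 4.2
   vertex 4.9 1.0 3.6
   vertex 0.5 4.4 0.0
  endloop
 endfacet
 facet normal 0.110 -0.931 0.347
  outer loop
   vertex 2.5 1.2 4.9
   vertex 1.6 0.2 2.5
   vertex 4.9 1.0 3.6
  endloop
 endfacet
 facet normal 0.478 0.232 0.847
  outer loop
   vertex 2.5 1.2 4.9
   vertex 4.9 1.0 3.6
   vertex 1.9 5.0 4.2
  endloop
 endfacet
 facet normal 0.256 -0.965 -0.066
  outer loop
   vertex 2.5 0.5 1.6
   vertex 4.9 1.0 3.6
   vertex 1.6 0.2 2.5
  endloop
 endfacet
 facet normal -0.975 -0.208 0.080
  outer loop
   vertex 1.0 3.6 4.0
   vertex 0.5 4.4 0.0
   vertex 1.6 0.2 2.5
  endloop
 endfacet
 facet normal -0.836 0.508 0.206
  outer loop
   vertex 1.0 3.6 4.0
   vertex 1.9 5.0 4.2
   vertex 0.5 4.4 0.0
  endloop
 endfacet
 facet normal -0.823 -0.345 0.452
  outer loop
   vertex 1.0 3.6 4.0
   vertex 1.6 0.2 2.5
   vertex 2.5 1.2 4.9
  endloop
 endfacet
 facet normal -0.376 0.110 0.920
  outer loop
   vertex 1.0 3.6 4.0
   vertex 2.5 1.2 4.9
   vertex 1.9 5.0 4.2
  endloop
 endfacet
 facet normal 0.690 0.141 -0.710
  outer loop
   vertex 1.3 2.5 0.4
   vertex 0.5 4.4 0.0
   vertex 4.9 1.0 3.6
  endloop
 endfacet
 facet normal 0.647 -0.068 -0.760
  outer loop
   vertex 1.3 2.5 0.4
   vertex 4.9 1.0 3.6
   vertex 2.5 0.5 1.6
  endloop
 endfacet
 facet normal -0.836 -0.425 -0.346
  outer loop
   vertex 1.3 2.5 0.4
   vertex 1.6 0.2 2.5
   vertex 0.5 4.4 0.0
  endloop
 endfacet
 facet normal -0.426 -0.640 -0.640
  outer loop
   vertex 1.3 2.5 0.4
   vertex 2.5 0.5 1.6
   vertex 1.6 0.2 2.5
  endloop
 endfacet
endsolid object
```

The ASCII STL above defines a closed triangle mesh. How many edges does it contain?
18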